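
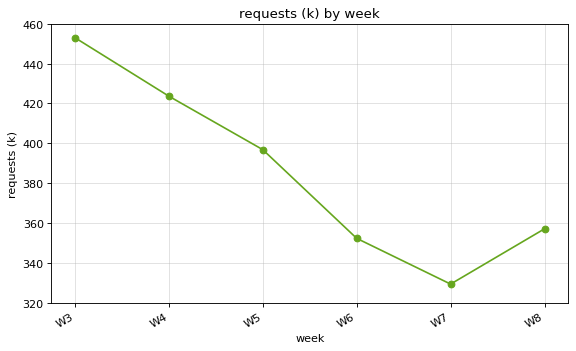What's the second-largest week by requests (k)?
Top 3: W3 ≈ 460, W4 ≈ 420, W5 ≈ 400.

W4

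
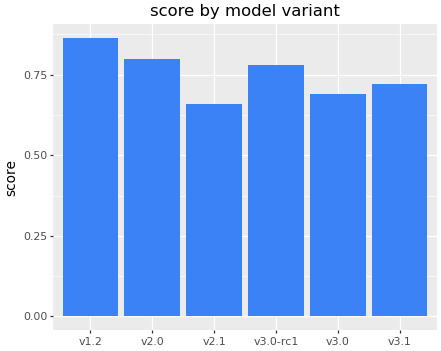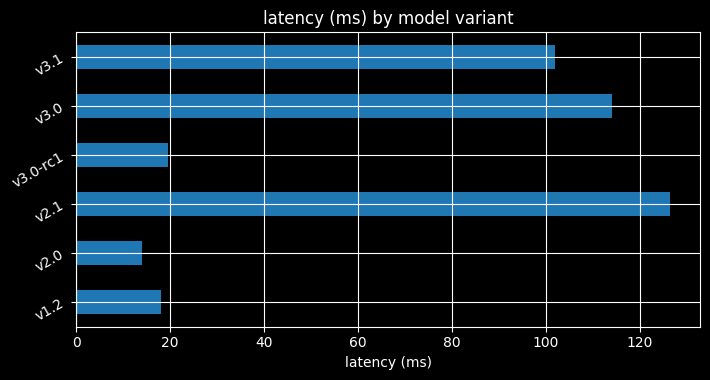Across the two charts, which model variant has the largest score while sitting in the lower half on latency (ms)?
v1.2

Chart 2 median latency (ms) ≈ 60; below-median model variants: v1.2, v2.0, v3.0-rc1. Among those, v1.2 has the highest score (≈ 0.9).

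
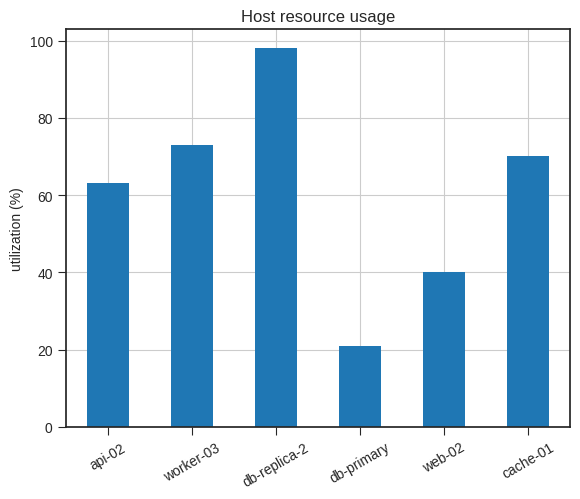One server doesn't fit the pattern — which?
db-primary ≈ 20; the rest sit between ≈ 40 and ≈ 100.

db-primary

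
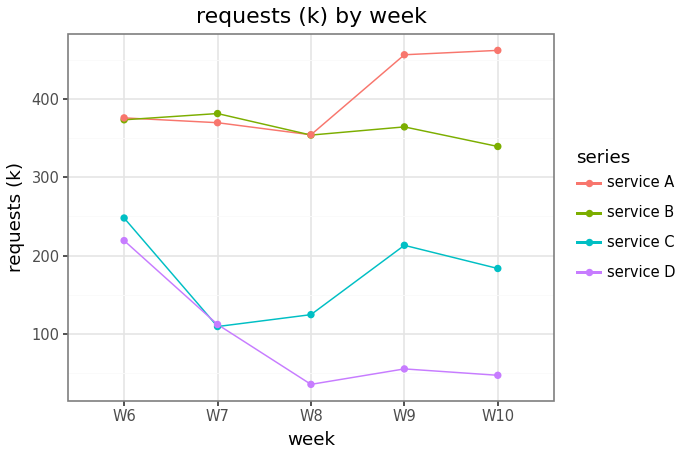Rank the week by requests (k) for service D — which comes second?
W7

Top 3 for service D: W6 ≈ 200, W7 ≈ 100, W9 ≈ 50.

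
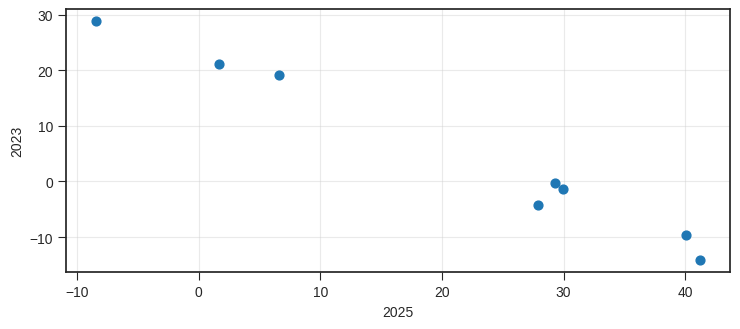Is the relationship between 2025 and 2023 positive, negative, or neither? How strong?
Points are negatively correlated; strong (|r| ≈ 1.0).

negative, strong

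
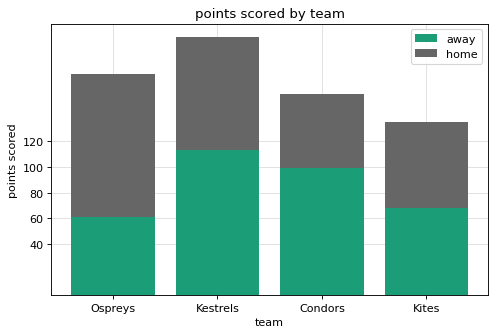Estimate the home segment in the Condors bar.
home top ≈ 160, bottom ≈ 100; segment ≈ 60.

≈ 60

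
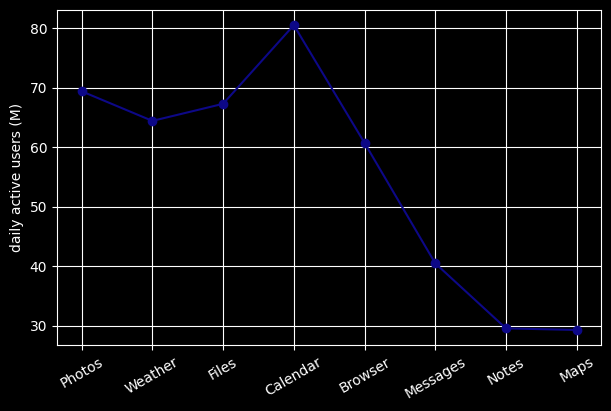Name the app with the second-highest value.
Top 3: Calendar ≈ 80, Photos ≈ 70, Files ≈ 65.

Photos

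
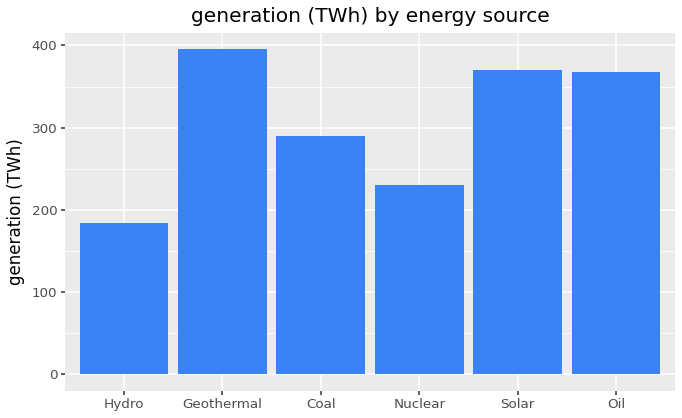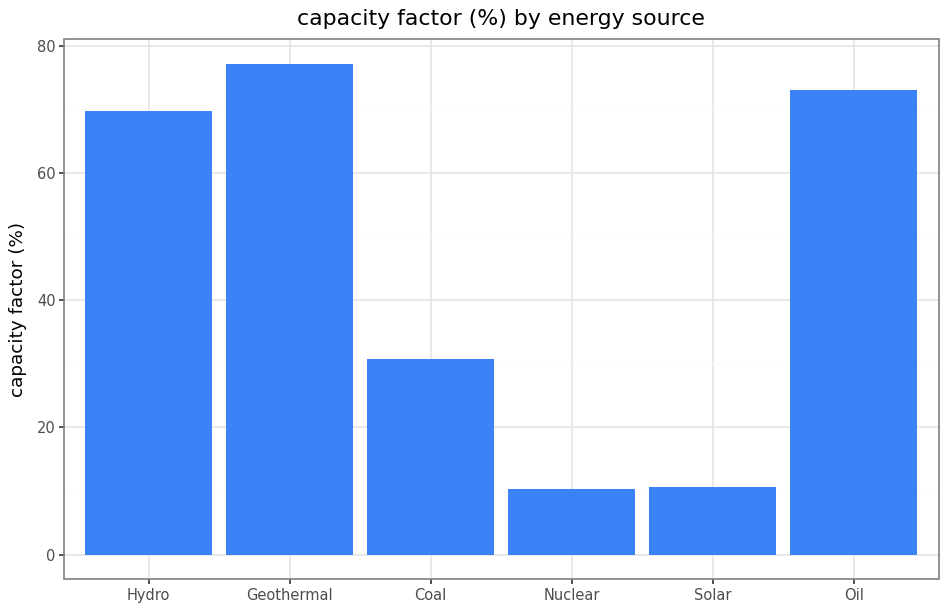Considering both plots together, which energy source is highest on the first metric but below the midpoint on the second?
Chart 2 median capacity factor (%) ≈ 50; below-median energy sources: Coal, Nuclear, Solar. Among those, Solar has the highest generation (TWh) (≈ 350).

Solar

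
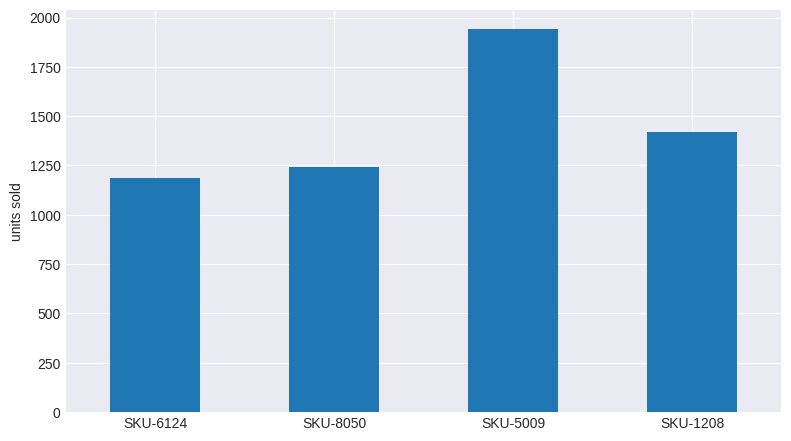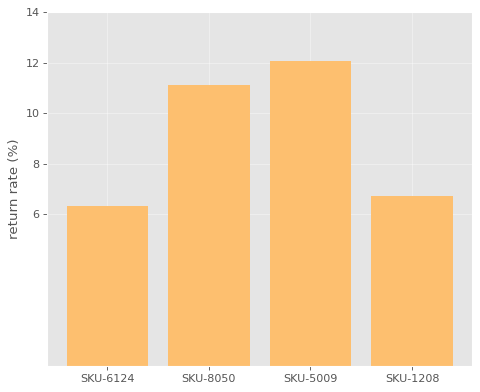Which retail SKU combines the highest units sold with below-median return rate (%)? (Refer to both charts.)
SKU-1208

Chart 2 median return rate (%) ≈ 8; below-median retail SKUs: SKU-6124, SKU-1208. Among those, SKU-1208 has the highest units sold (≈ 1400).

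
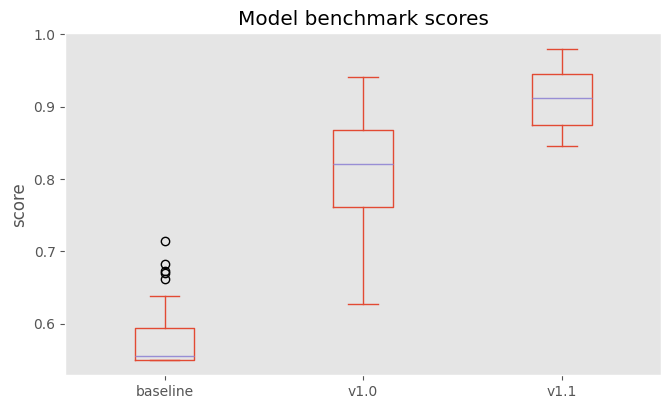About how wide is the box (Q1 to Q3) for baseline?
≈ 0.05

Q3 ≈ 0.60, Q1 ≈ 0.55; IQR ≈ 0.05.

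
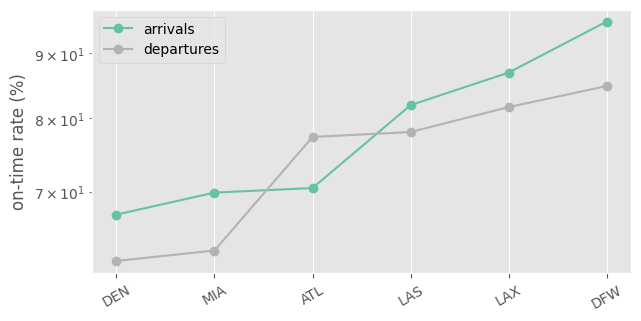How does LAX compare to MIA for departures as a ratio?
LAX ≈ 80, MIA ≈ 65; 80/65 ≈ 1.23.

≈ 1.23×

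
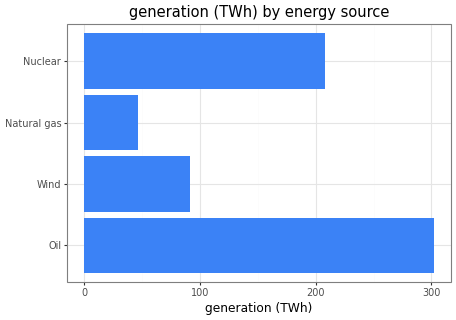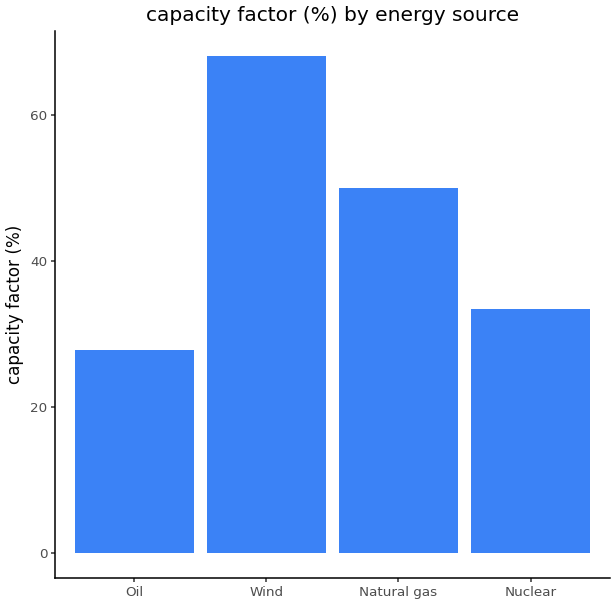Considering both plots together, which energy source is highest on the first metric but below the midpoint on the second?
Chart 2 median capacity factor (%) ≈ 40; below-median energy sources: Oil, Nuclear. Among those, Oil has the highest generation (TWh) (≈ 300).

Oil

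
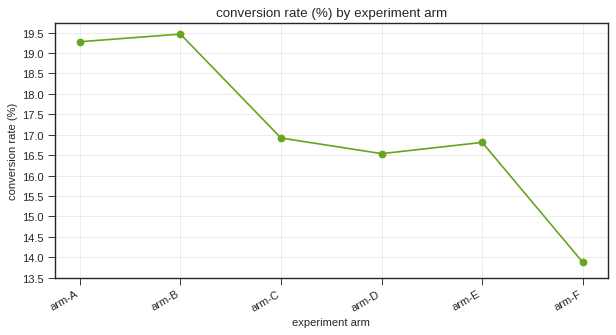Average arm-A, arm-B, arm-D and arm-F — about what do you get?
≈ 17.38

(19.5 + 19.5 + 16.5 + 14.0) / 4 ≈ 17.38.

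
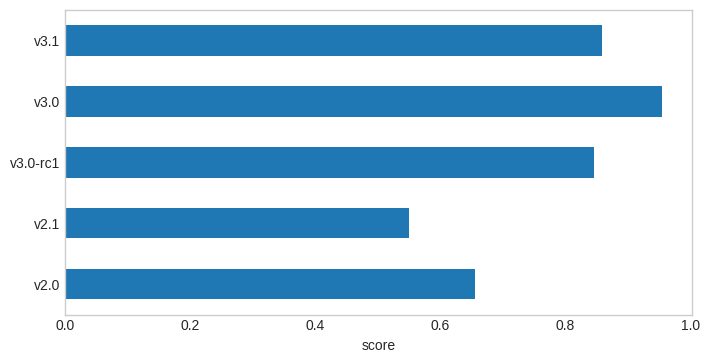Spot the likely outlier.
v2.1 ≈ 0.6; the rest sit between ≈ 0.7 and ≈ 1.0.

v2.1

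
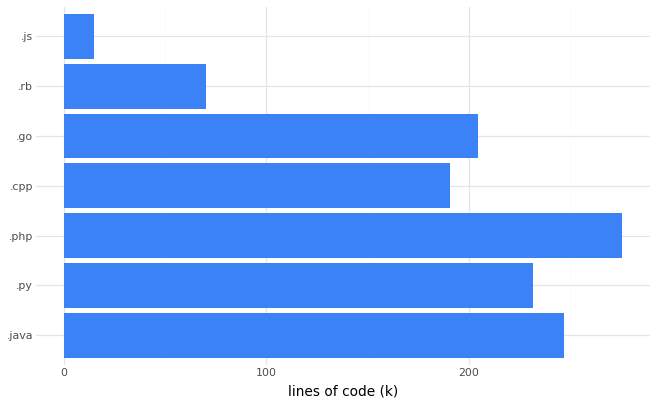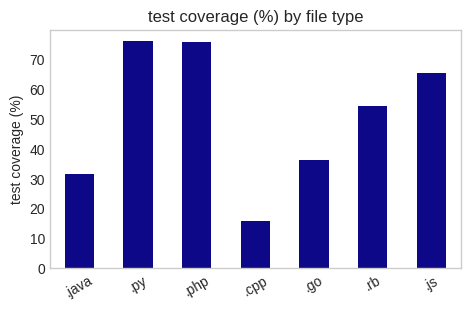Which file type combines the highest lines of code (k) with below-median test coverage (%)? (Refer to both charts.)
Chart 2 median test coverage (%) ≈ 50; below-median file types: .java, .cpp, .go. Among those, .java has the highest lines of code (k) (≈ 250).

.java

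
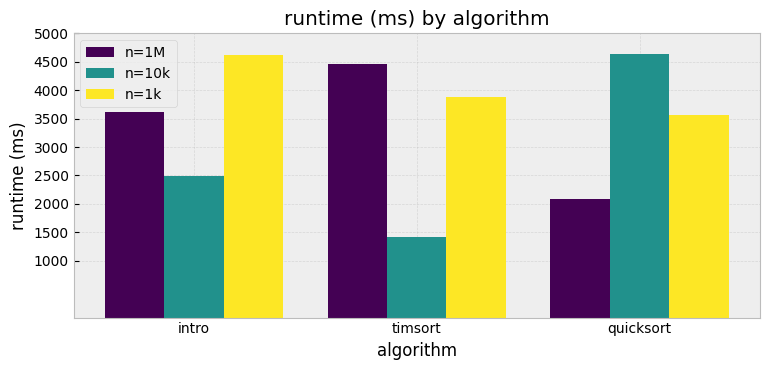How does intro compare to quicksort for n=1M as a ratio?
≈ 1.75×

intro ≈ 3500, quicksort ≈ 2000; 3500/2000 ≈ 1.75.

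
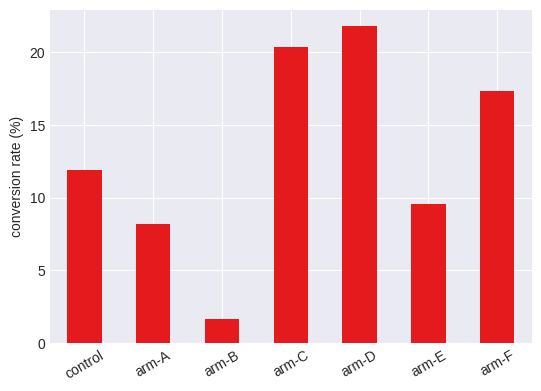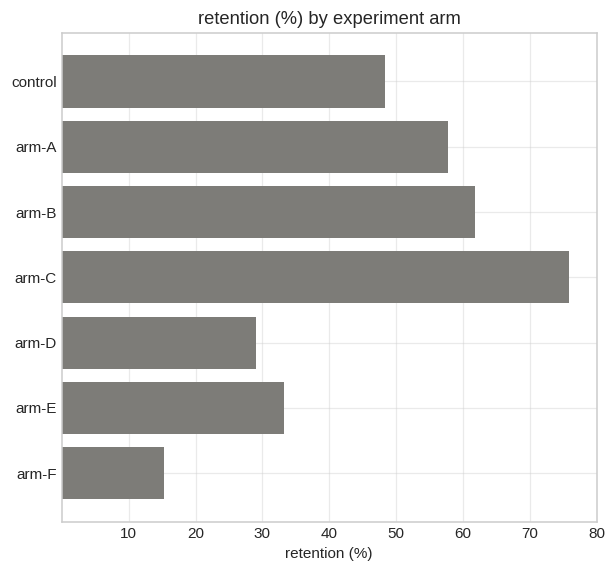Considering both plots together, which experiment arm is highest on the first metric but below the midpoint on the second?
Chart 2 median retention (%) ≈ 50; below-median experiment arms: arm-D, arm-E, arm-F. Among those, arm-D has the highest conversion rate (%) (≈ 20).

arm-D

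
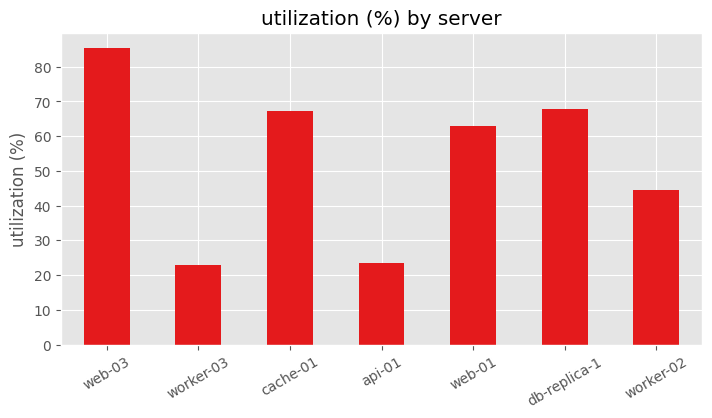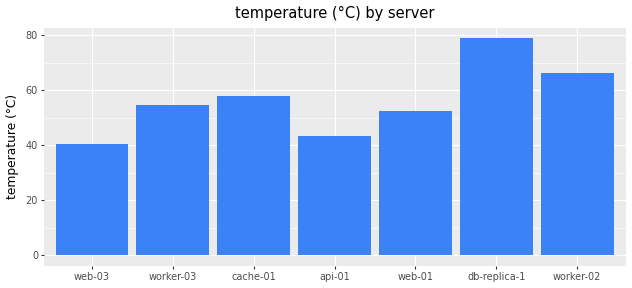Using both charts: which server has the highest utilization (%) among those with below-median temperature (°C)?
Chart 2 median temperature (°C) ≈ 50; below-median servers: web-03, api-01, web-01. Among those, web-03 has the highest utilization (%) (≈ 90).

web-03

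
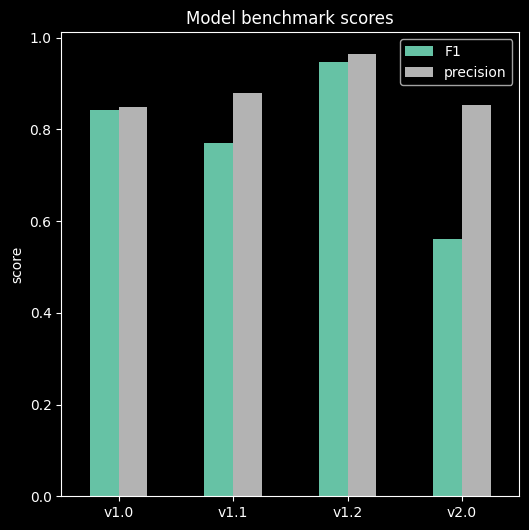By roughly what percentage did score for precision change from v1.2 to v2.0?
v1.2 ≈ 1.0, v2.0 ≈ 0.9; (0.9 − 1.0) / 1.0 ≈ -10%.

≈ -10%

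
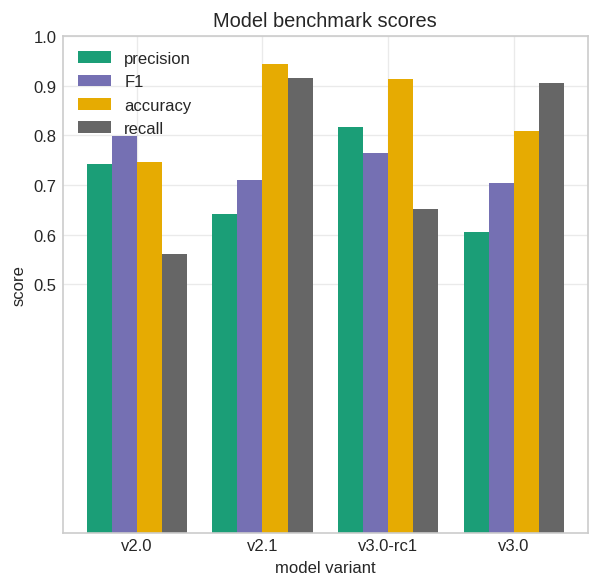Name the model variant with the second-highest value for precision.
Top 3 for precision: v3.0-rc1 ≈ 0.8, v2.0 ≈ 0.7, v2.1 ≈ 0.6.

v2.0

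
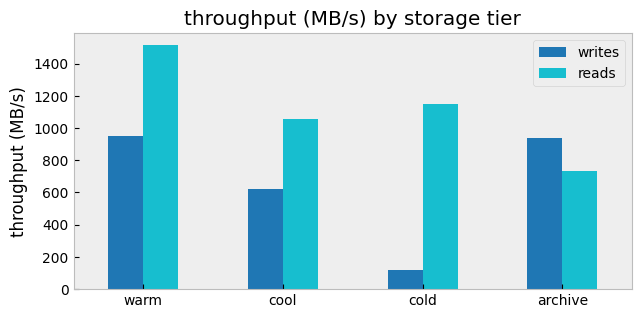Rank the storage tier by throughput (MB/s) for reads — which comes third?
Top 4 for reads: warm ≈ 1600, cold ≈ 1200, cool ≈ 1000, archive ≈ 800.

cool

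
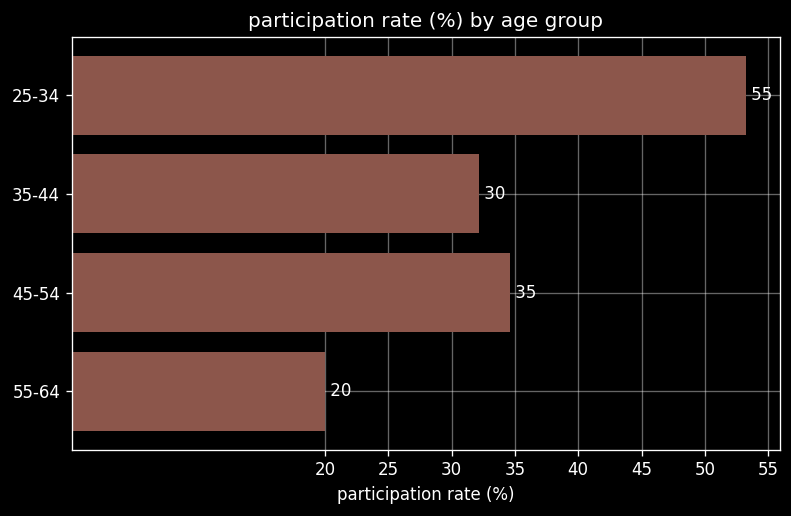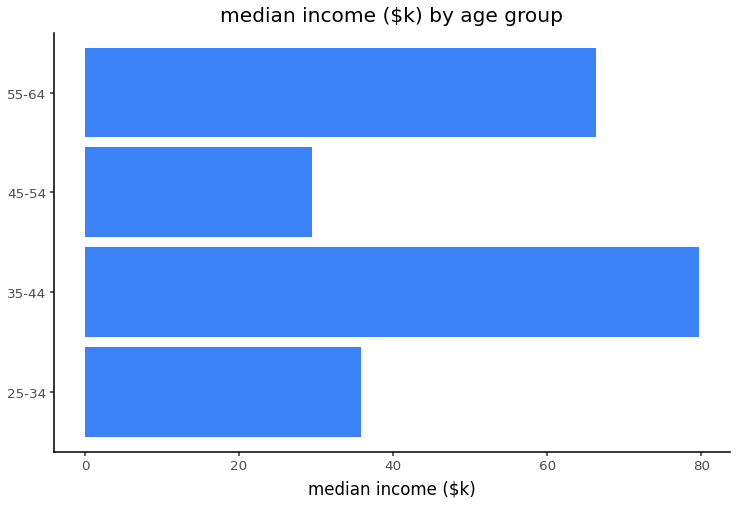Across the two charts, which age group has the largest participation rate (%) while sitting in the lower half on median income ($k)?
Chart 2 median median income ($k) ≈ 50; below-median age groups: 25-34, 45-54. Among those, 25-34 has the highest participation rate (%) (≈ 55).

25-34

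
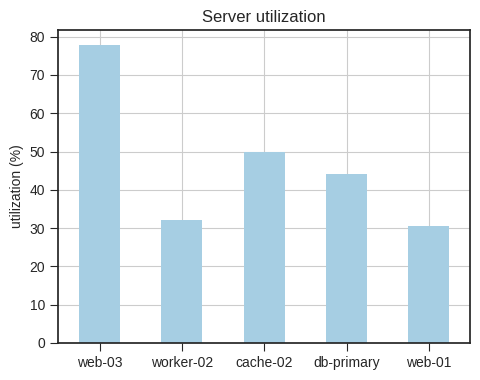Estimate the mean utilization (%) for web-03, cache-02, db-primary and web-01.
≈ 50

(80 + 50 + 40 + 30) / 4 ≈ 50.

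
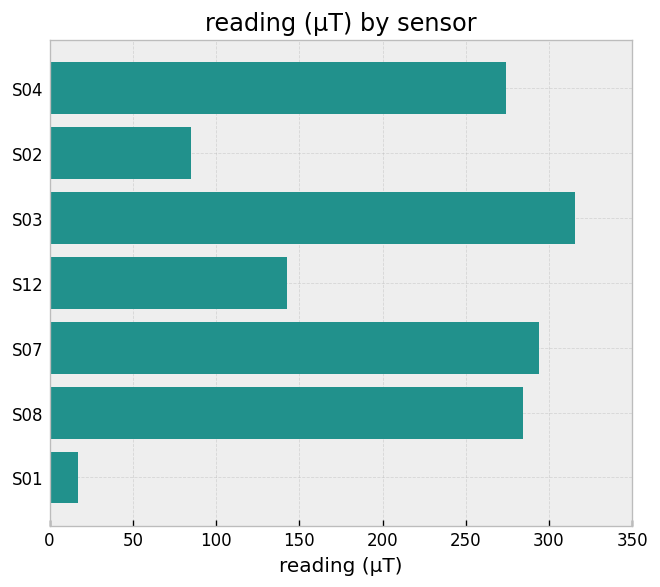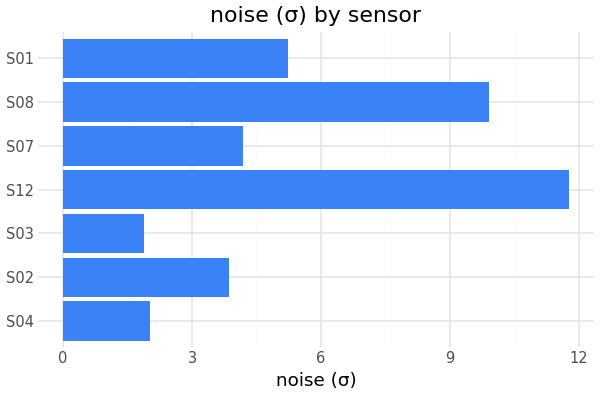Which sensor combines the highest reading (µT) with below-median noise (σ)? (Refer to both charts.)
S03

Chart 2 median noise (σ) ≈ 4; below-median sensors: S04, S02, S03. Among those, S03 has the highest reading (µT) (≈ 300).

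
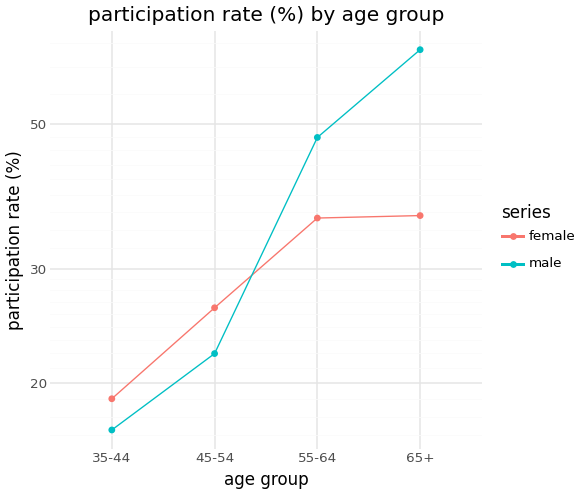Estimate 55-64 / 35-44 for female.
≈ 1.75×

55-64 ≈ 35, 35-44 ≈ 20; 35/20 ≈ 1.75.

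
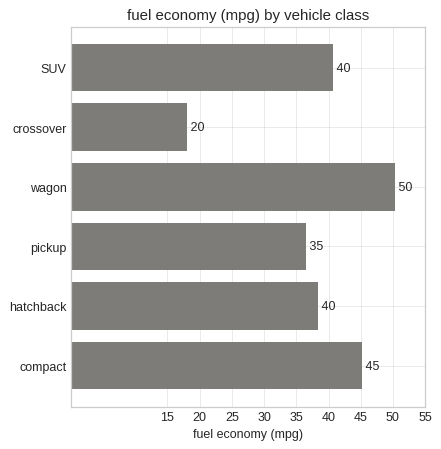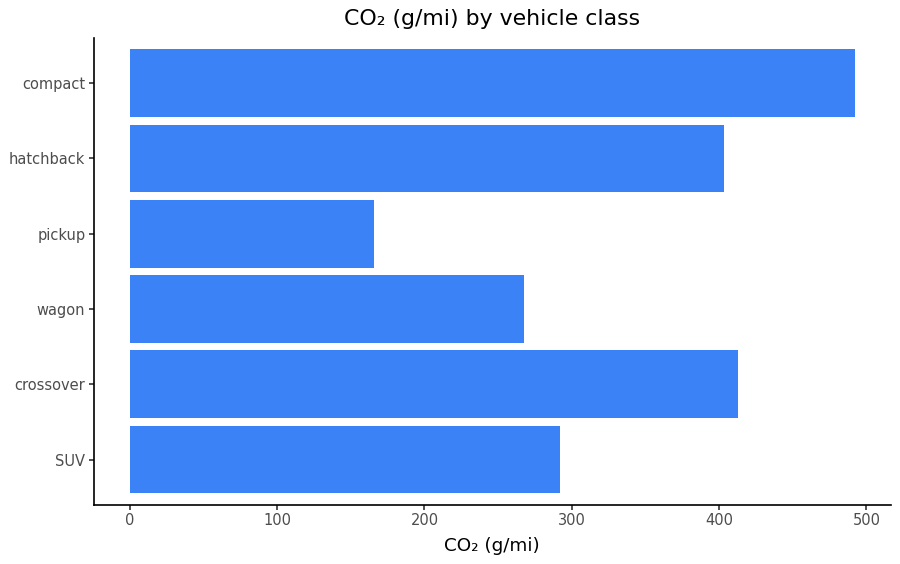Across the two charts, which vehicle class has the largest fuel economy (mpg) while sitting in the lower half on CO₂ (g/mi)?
wagon

Chart 2 median CO₂ (g/mi) ≈ 350; below-median vehicle classes: SUV, wagon, pickup. Among those, wagon has the highest fuel economy (mpg) (≈ 50).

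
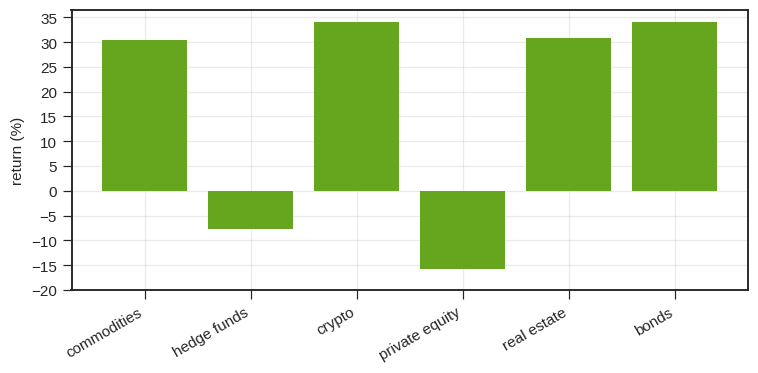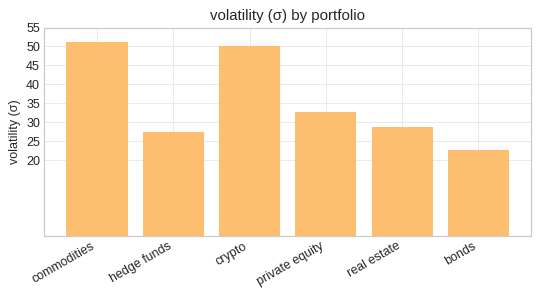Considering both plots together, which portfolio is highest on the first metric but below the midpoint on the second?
bonds

Chart 2 median volatility (σ) ≈ 30; below-median portfolios: hedge funds, real estate, bonds. Among those, bonds has the highest return (%) (≈ 35).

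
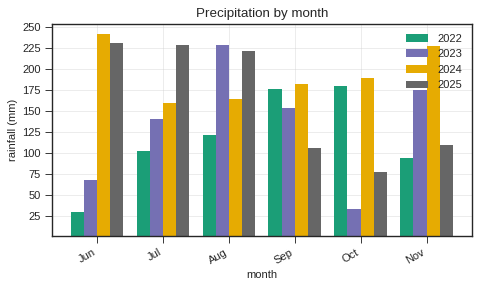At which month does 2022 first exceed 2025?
Aug: 2022 ≈ 125 vs 2025 ≈ 225 (not yet); Sep: 2022 ≈ 175 vs 2025 ≈ 100 (first crossover).

Sep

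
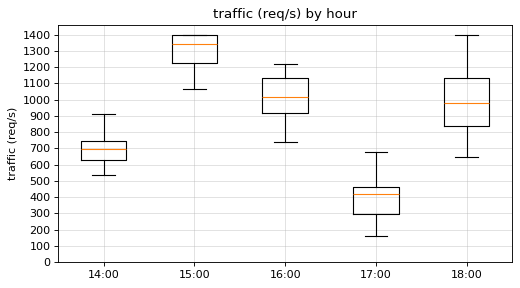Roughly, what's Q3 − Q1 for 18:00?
Q3 ≈ 1100, Q1 ≈ 800; IQR ≈ 300.

≈ 300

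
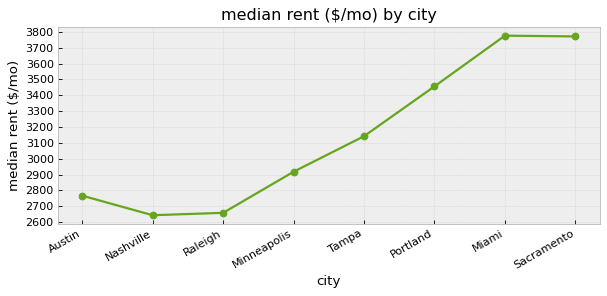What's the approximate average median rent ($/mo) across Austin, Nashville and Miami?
≈ 3067

(2800 + 2600 + 3800) / 3 ≈ 3067.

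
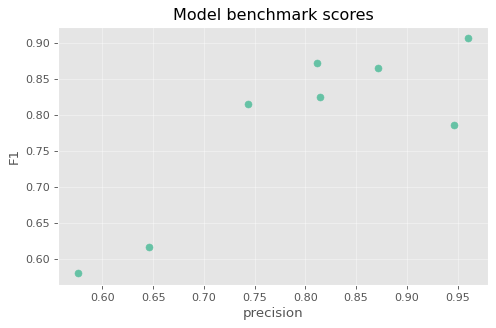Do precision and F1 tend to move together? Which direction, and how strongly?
Points are positively correlated; strong (|r| ≈ 0.8).

positive, strong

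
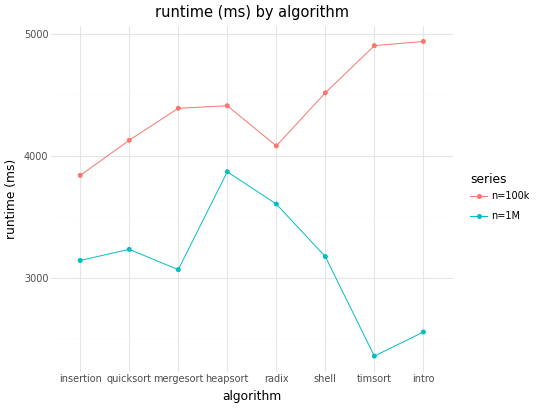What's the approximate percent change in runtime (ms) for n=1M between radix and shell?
≈ -14.3%

radix ≈ 3500, shell ≈ 3000; (3000 − 3500) / 3500 ≈ -14.3%.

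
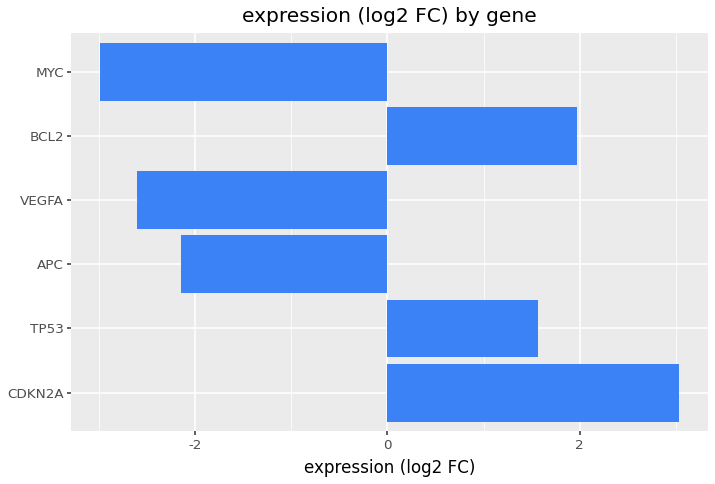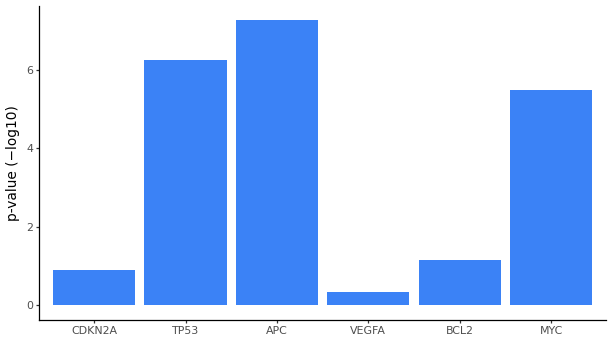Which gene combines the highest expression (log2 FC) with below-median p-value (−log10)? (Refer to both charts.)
Chart 2 median p-value (−log10) ≈ 3; below-median genes: CDKN2A, VEGFA, BCL2. Among those, CDKN2A has the highest expression (log2 FC) (≈ 3).

CDKN2A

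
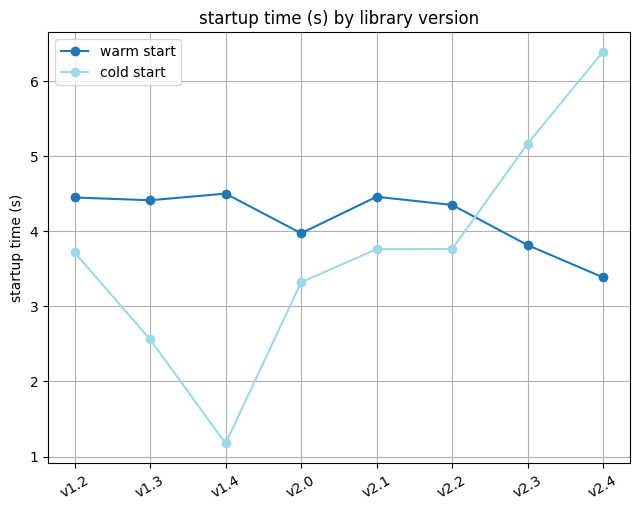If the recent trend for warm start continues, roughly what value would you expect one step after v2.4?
Last three: 4.5, 4.0, 3.5 → slope ≈ -0.5/step → next ≈ 3.

≈ 3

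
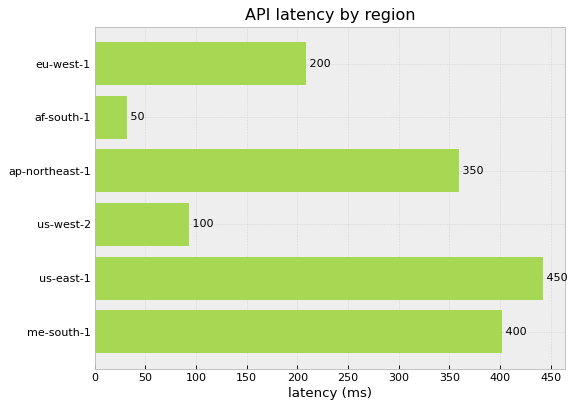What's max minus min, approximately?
Max us-east-1 ≈ 450, min af-south-1 ≈ 50; range ≈ 400.

≈ 400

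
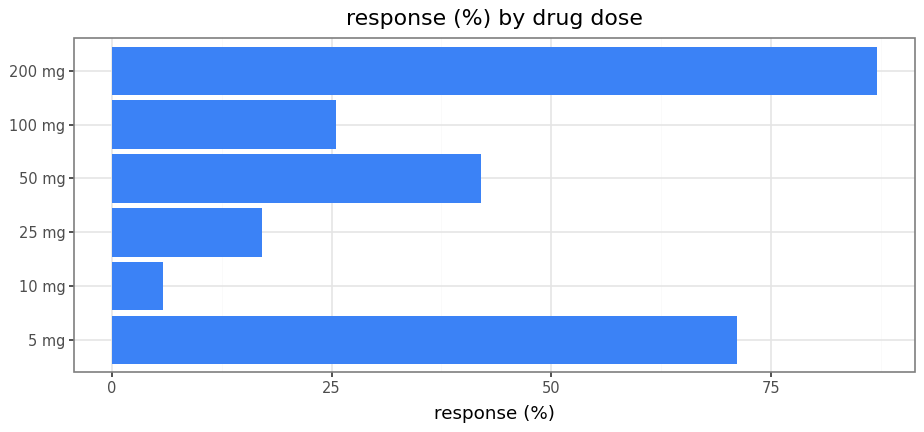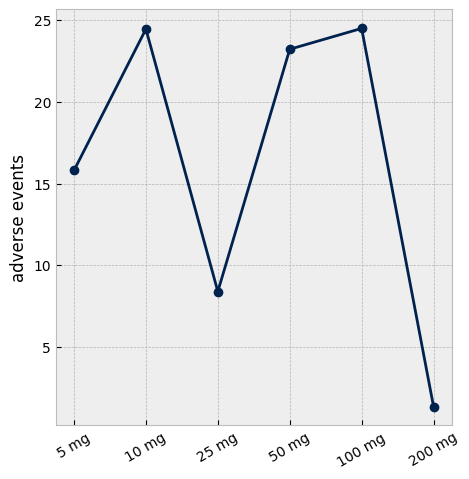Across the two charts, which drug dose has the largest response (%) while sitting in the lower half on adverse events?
200 mg

Chart 2 median adverse events ≈ 20; below-median drug doses: 5 mg, 25 mg, 200 mg. Among those, 200 mg has the highest response (%) (≈ 90).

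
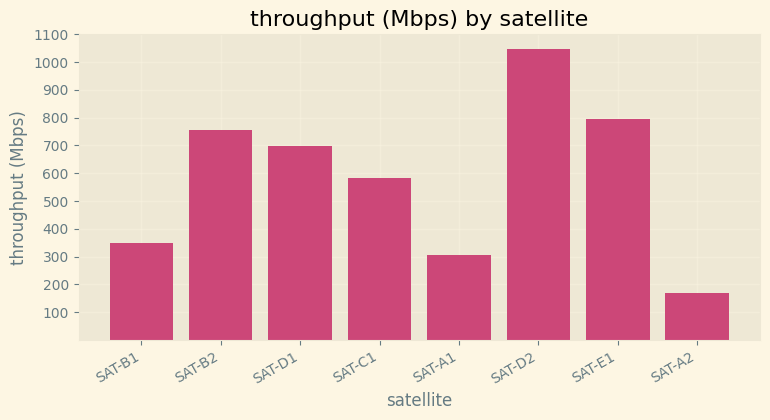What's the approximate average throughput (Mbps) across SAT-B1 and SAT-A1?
≈ 300

(300 + 300) / 2 ≈ 300.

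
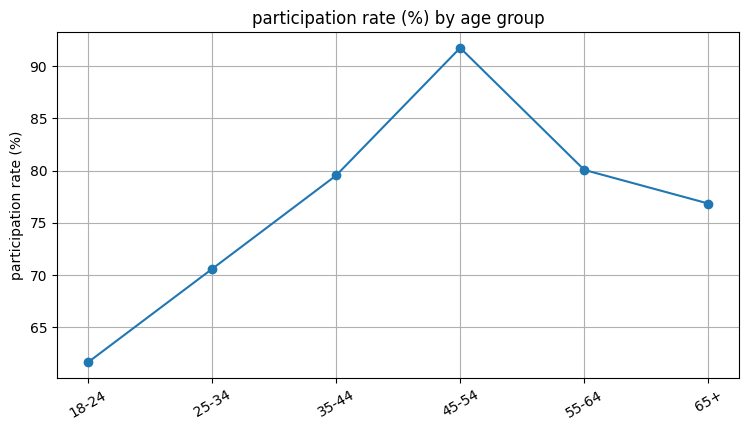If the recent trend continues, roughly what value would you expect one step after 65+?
Last three: 90, 80, 75 → slope ≈ -7.5/step → next ≈ 67.5.

≈ 67.5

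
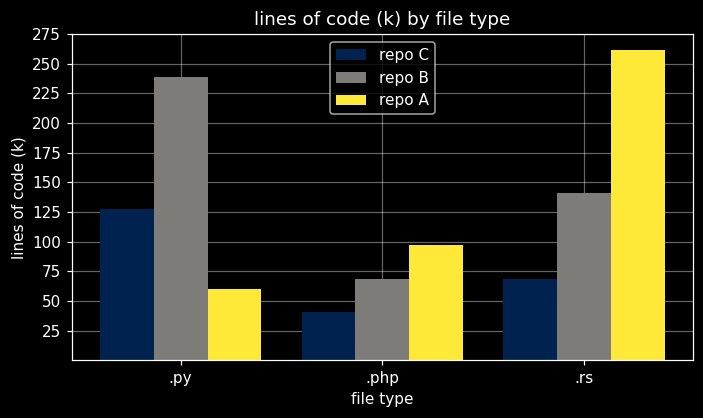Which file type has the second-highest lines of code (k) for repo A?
Top 3 for repo A: .rs ≈ 250, .php ≈ 100, .py ≈ 50.

.php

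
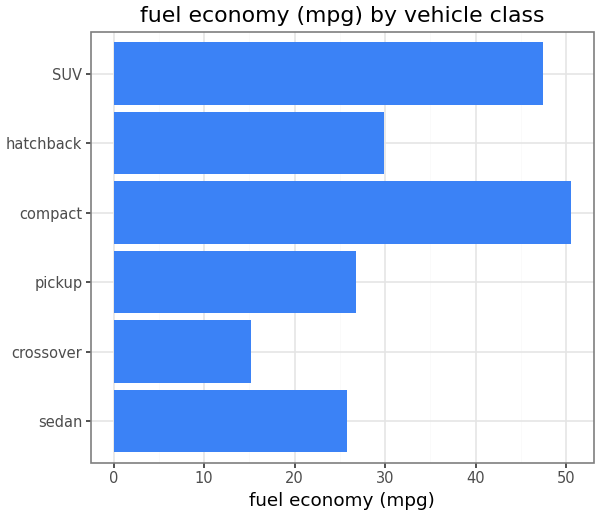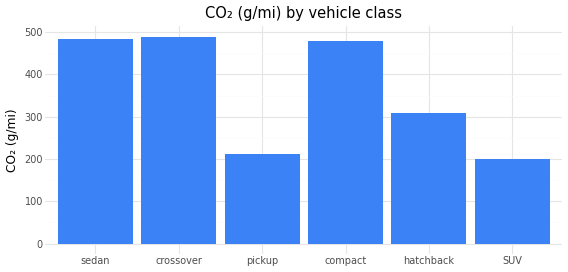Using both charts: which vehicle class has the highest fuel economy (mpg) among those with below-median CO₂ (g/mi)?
SUV

Chart 2 median CO₂ (g/mi) ≈ 400; below-median vehicle classes: pickup, hatchback, SUV. Among those, SUV has the highest fuel economy (mpg) (≈ 45).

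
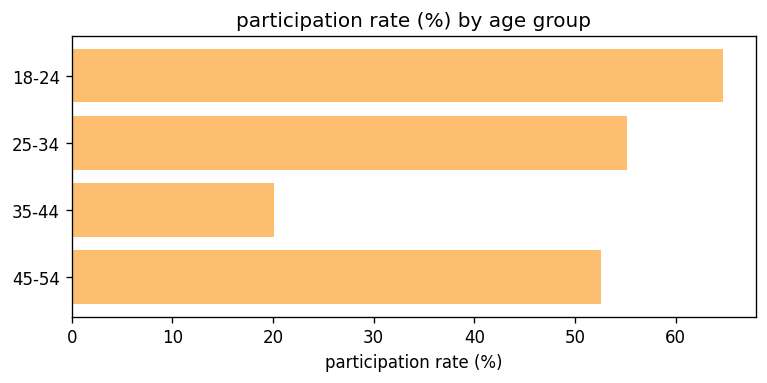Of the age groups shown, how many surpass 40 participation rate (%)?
3

Above 40: 18-24, 25-34, 45-54.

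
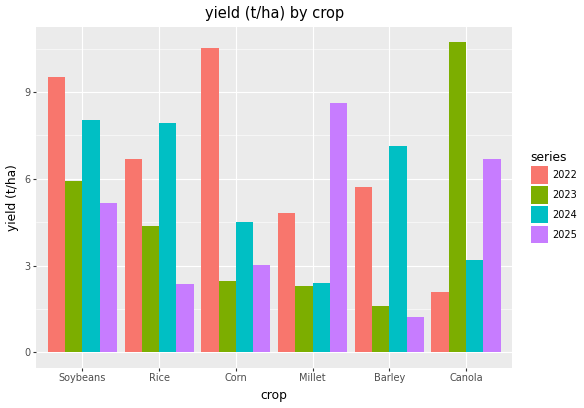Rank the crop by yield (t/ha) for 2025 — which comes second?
Canola

Top 3 for 2025: Millet ≈ 9, Canola ≈ 7, Soybeans ≈ 5.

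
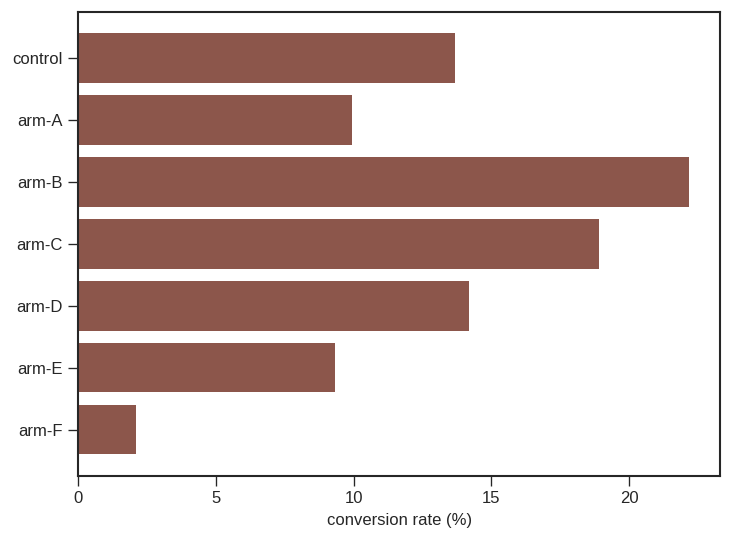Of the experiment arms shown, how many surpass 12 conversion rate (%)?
Above 12: control, arm-B, arm-C, arm-D.

4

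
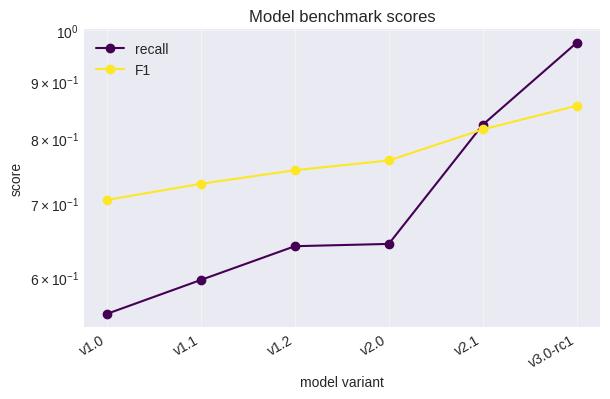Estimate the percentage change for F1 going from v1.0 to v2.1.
≈ +14.3%

v1.0 ≈ 0.70, v2.1 ≈ 0.80; (0.80 − 0.70) / 0.70 ≈ +14.3%.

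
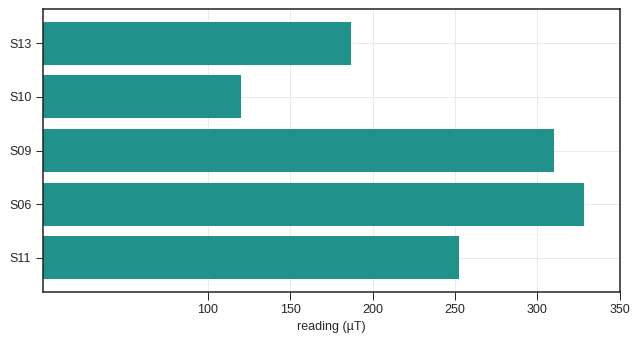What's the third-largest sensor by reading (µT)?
Top 4: S06 ≈ 350, S09 ≈ 300, S11 ≈ 250, S13 ≈ 200.

S11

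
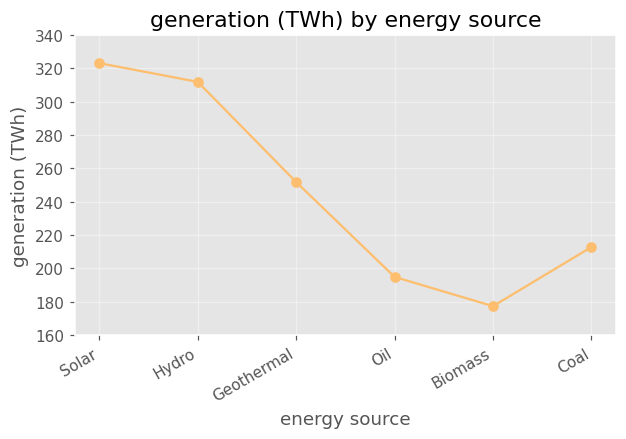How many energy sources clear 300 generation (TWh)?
Above 300: Solar, Hydro.

2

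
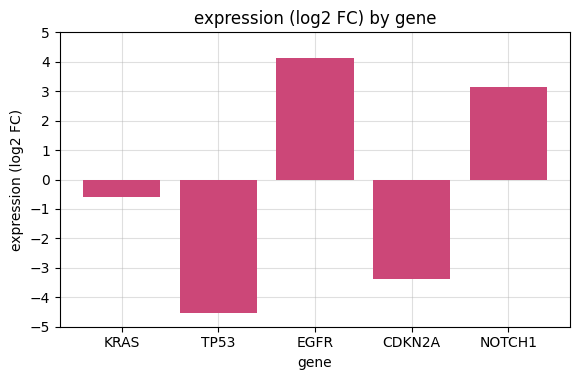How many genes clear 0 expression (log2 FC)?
2

Above 0: EGFR, NOTCH1.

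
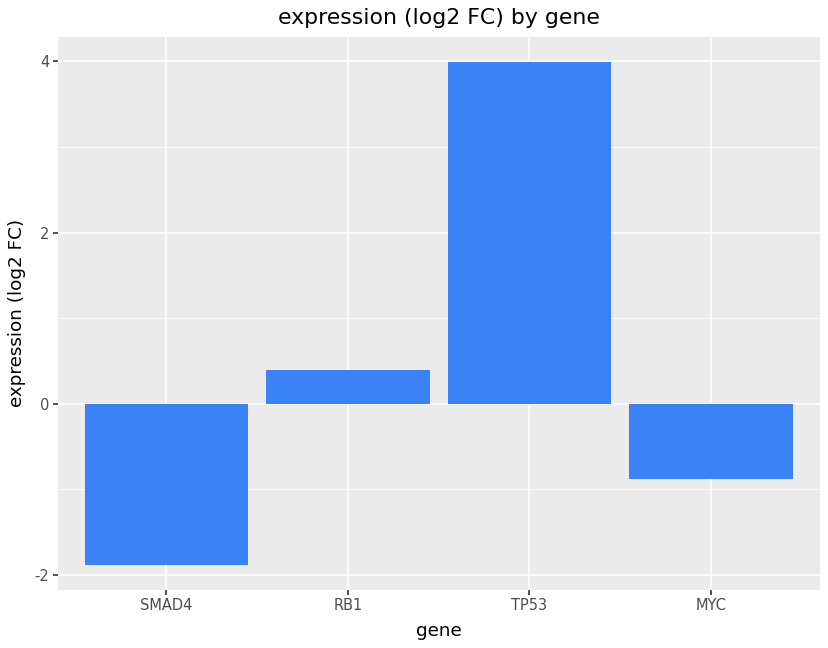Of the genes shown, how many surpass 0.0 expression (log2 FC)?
Above 0.0: RB1, TP53.

2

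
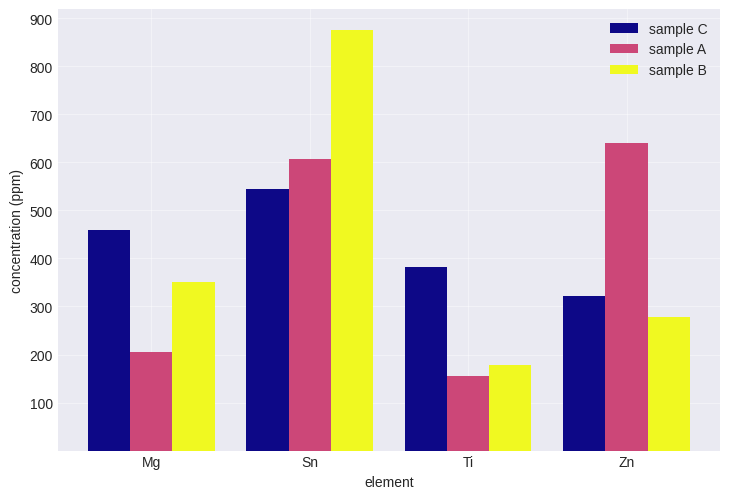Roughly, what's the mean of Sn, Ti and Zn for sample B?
(900 + 200 + 300) / 3 ≈ 467.

≈ 467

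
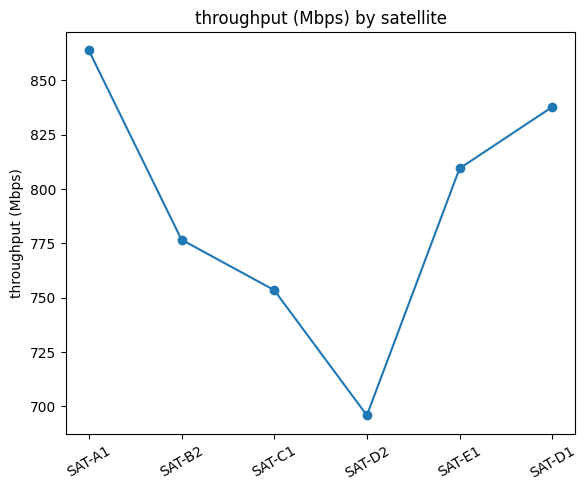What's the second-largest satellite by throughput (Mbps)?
Top 3: SAT-A1 ≈ 860, SAT-D1 ≈ 840, SAT-E1 ≈ 800.

SAT-D1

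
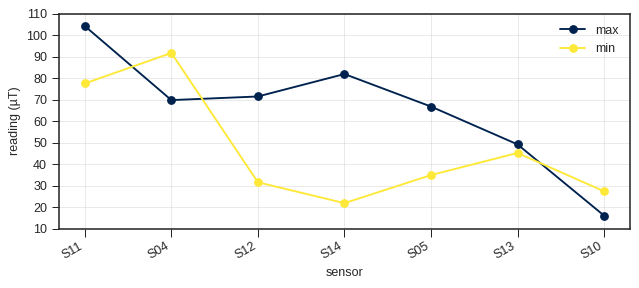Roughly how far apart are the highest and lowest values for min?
Max S04 ≈ 90, min S14 ≈ 20; range ≈ 70.

≈ 70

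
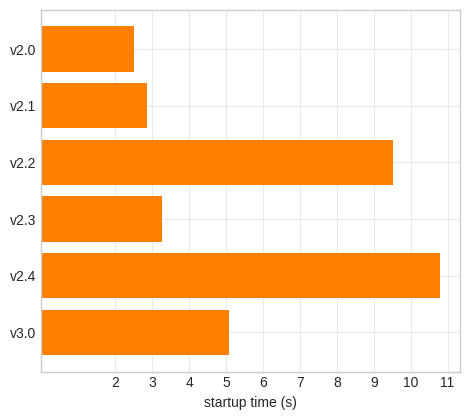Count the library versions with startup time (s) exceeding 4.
Above 4: v2.2, v2.4, v3.0.

3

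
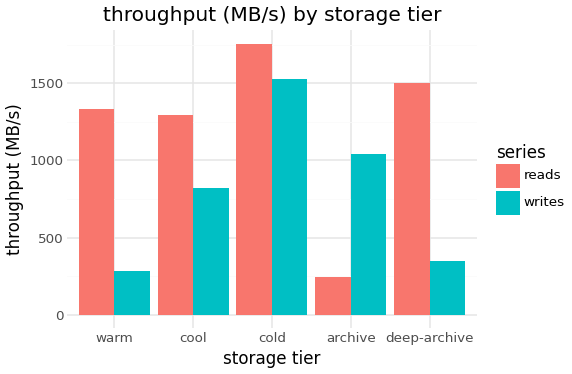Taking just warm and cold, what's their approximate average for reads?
(1400 + 1800) / 2 ≈ 1600.

≈ 1600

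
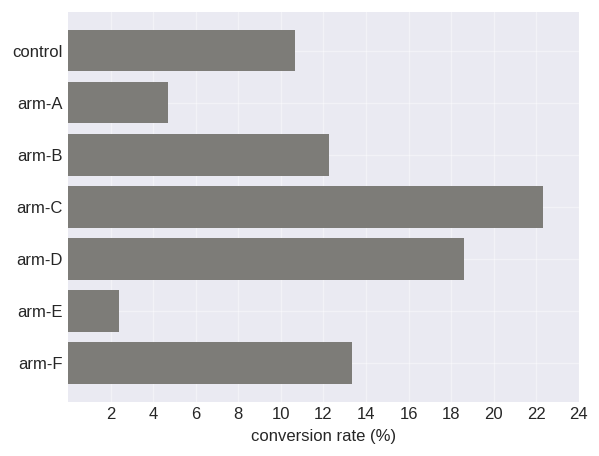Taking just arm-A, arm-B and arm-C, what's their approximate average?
(4 + 12 + 22) / 3 ≈ 13.

≈ 13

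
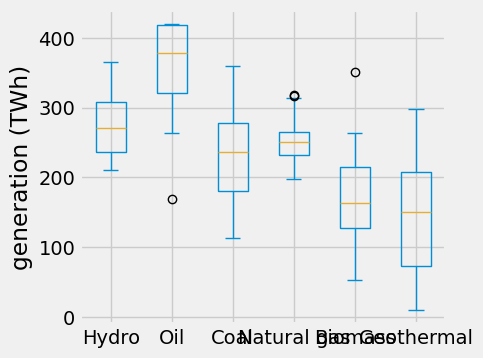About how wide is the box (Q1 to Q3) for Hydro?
Q3 ≈ 300, Q1 ≈ 225; IQR ≈ 75.

≈ 75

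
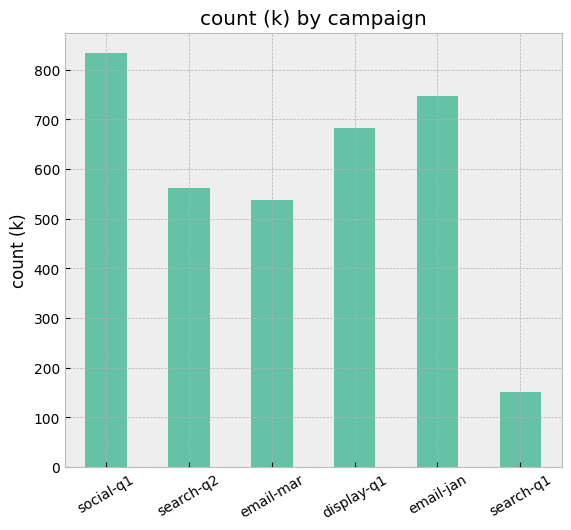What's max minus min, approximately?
Max social-q1 ≈ 800, min search-q1 ≈ 200; range ≈ 600.

≈ 600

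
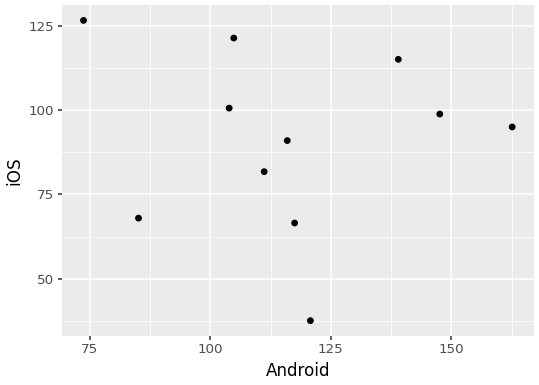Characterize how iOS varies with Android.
Points are roughly uncorrelated; weak (|r| ≈ 0.1).

no clear correlation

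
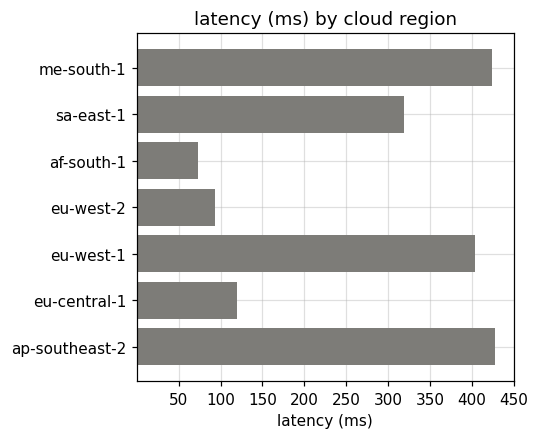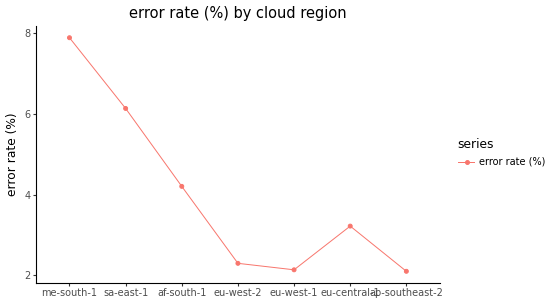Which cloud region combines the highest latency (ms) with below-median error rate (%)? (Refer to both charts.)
Chart 2 median error rate (%) ≈ 3; below-median cloud regions: eu-west-2, eu-west-1, ap-southeast-2. Among those, ap-southeast-2 has the highest latency (ms) (≈ 450).

ap-southeast-2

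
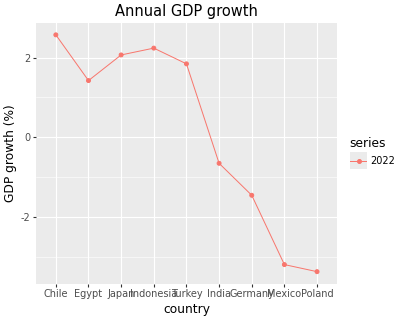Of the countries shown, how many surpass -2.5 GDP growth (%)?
7

Above -2.5: Chile, Egypt, Japan, Indonesia, Turkey, India, Germany.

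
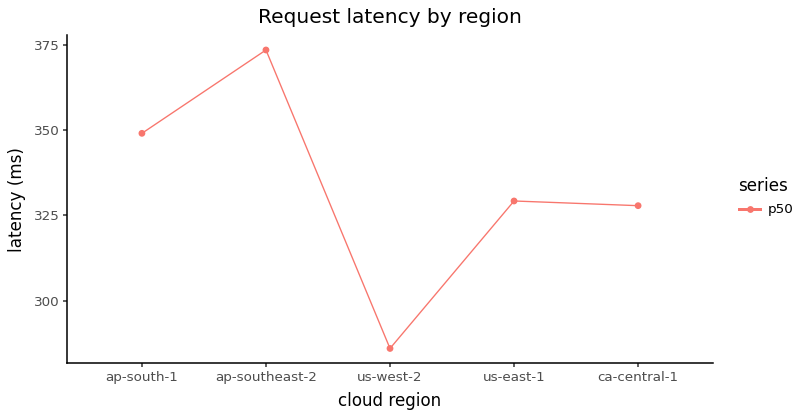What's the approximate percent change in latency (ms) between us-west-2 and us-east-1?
us-west-2 ≈ 290, us-east-1 ≈ 330; (330 − 290) / 290 ≈ +13.8%.

≈ +13.8%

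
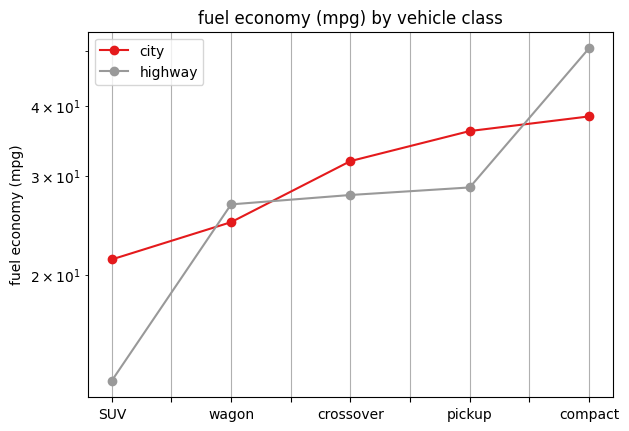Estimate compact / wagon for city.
≈ 1.6×

compact ≈ 40, wagon ≈ 25; 40/25 ≈ 1.6.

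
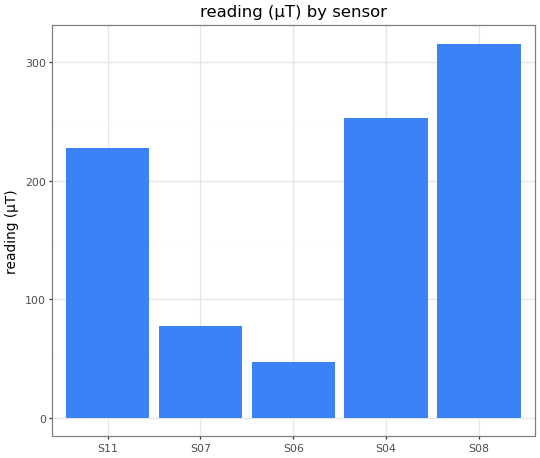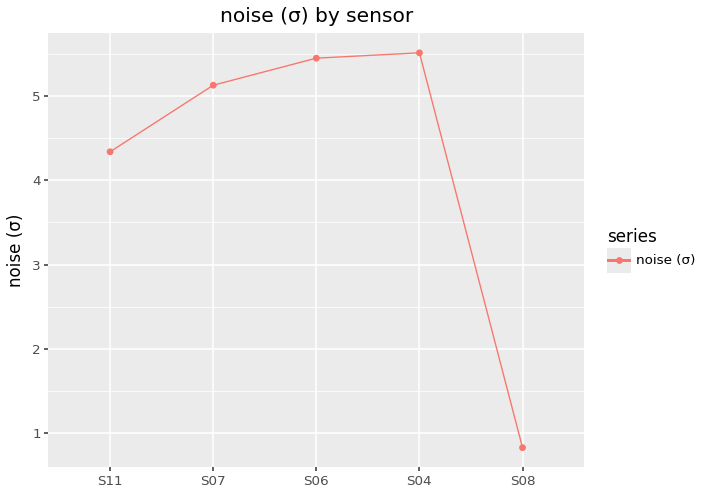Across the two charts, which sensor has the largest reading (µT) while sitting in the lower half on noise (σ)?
Chart 2 median noise (σ) ≈ 5; below-median sensors: S11, S08. Among those, S08 has the highest reading (µT) (≈ 300).

S08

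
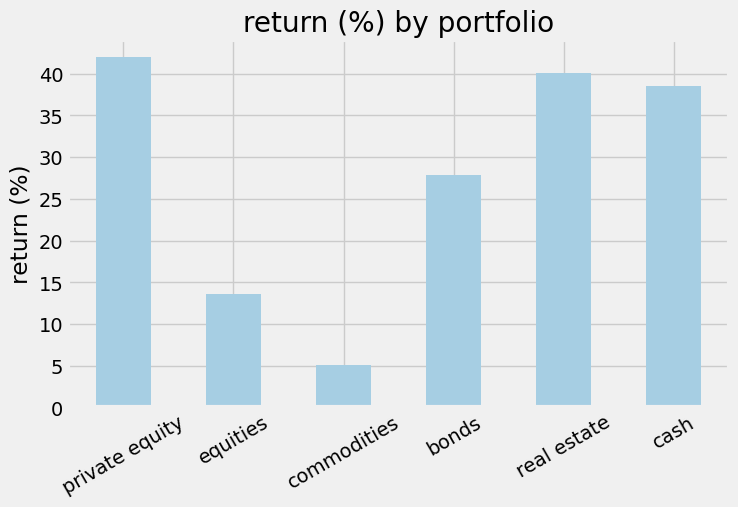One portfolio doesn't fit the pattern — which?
commodities ≈ 5; the rest sit between ≈ 15 and ≈ 40.

commodities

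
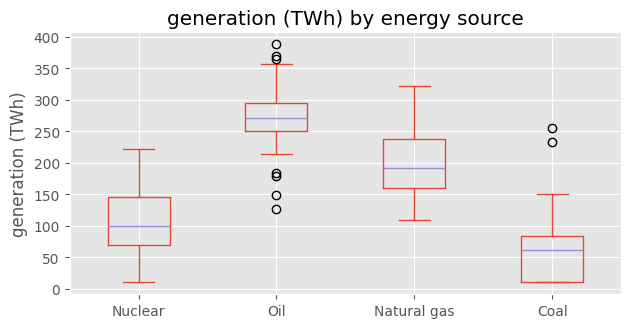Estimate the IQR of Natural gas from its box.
≈ 75

Q3 ≈ 225, Q1 ≈ 150; IQR ≈ 75.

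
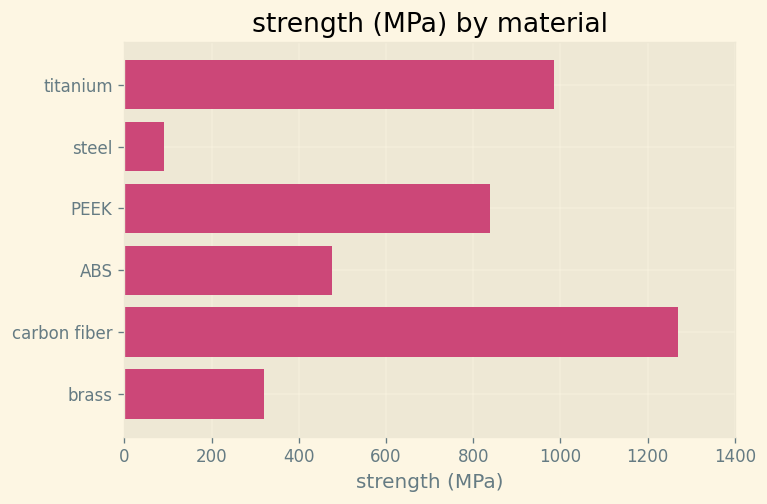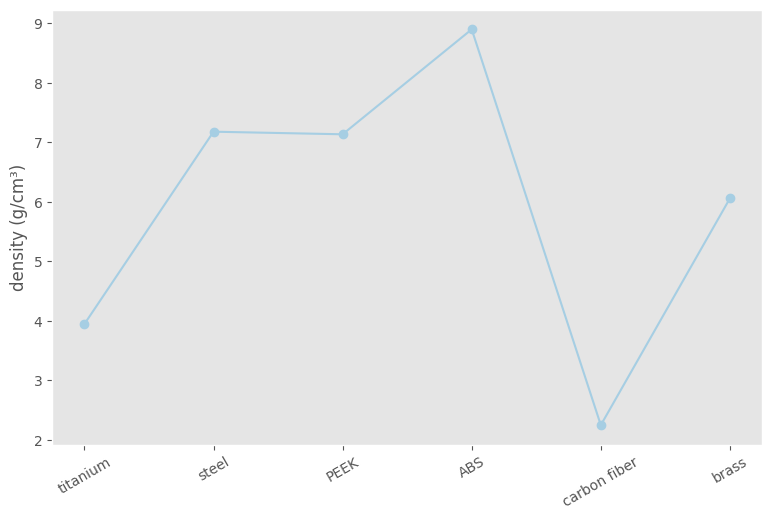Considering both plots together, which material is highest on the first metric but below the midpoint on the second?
carbon fiber

Chart 2 median density (g/cm³) ≈ 7; below-median materials: titanium, carbon fiber, brass. Among those, carbon fiber has the highest strength (MPa) (≈ 1200).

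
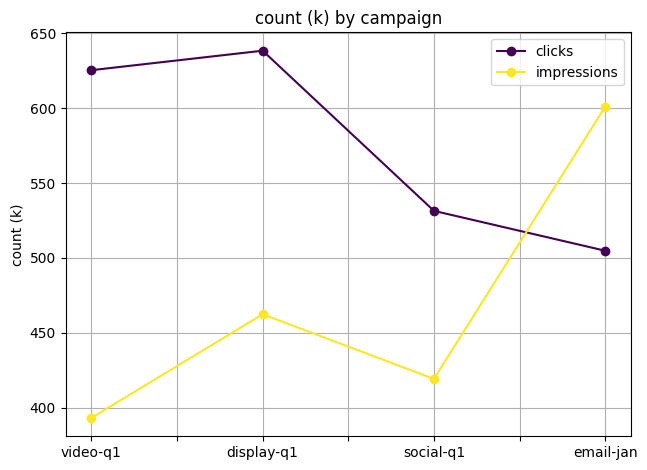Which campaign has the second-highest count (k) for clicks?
Top 3 for clicks: display-q1 ≈ 650, video-q1 ≈ 625, social-q1 ≈ 525.

video-q1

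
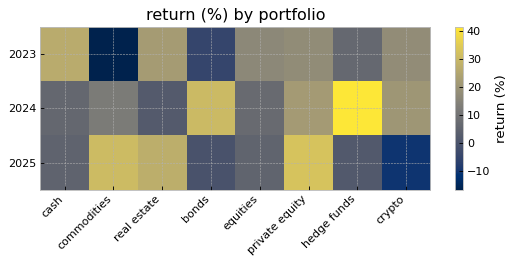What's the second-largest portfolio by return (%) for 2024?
Top 3 for 2024: hedge funds ≈ 40, bonds ≈ 30, private equity ≈ 20.

bonds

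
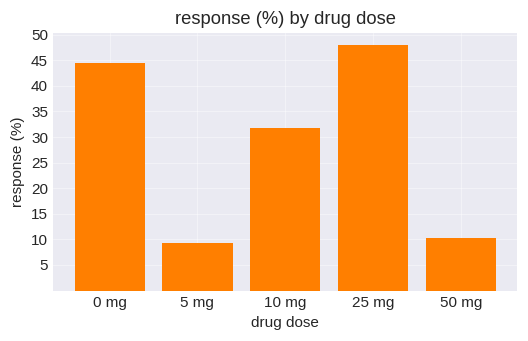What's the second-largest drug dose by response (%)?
0 mg

Top 3: 25 mg ≈ 50, 0 mg ≈ 45, 10 mg ≈ 30.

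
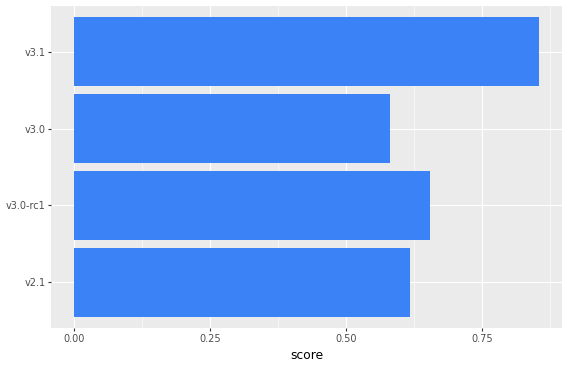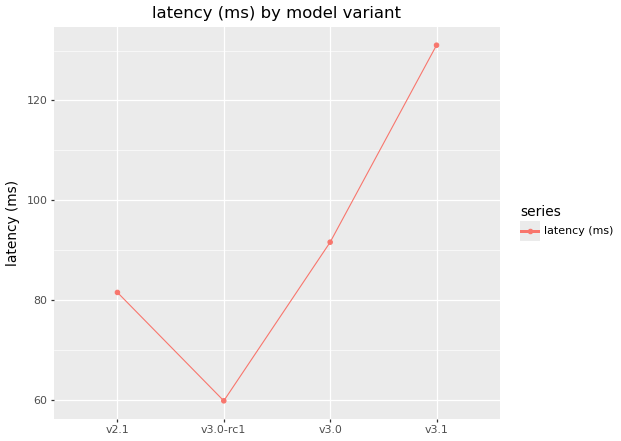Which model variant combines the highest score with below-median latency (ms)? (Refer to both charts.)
Chart 2 median latency (ms) ≈ 80; below-median model variants: v2.1, v3.0-rc1. Among those, v3.0-rc1 has the highest score (≈ 0.7).

v3.0-rc1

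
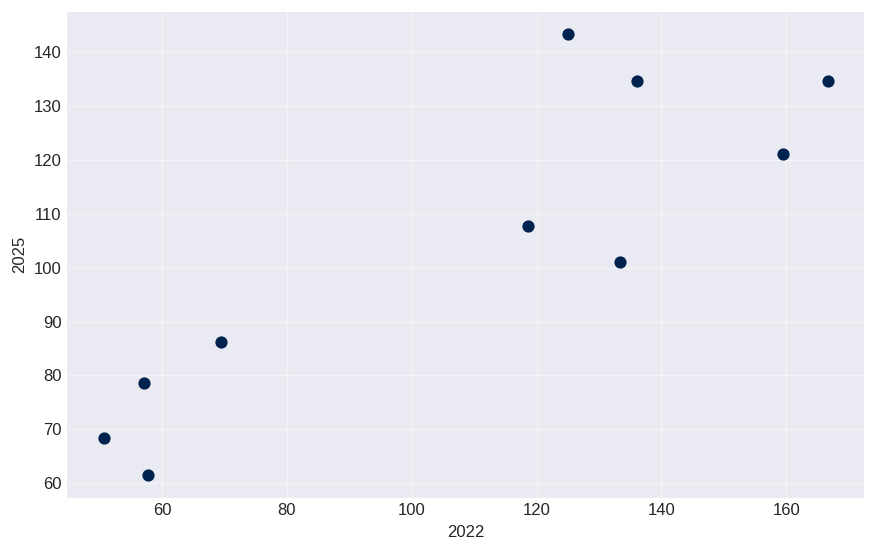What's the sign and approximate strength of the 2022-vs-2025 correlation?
positive, strong

Points are positively correlated; strong (|r| ≈ 0.9).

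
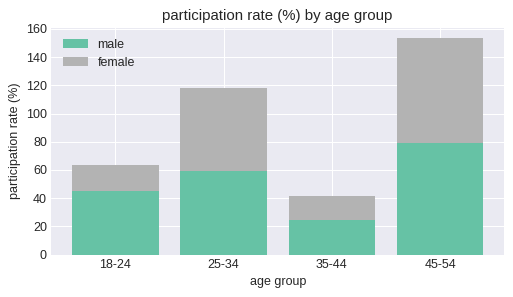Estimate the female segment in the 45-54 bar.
≈ 80

female top ≈ 160, bottom ≈ 80; segment ≈ 80.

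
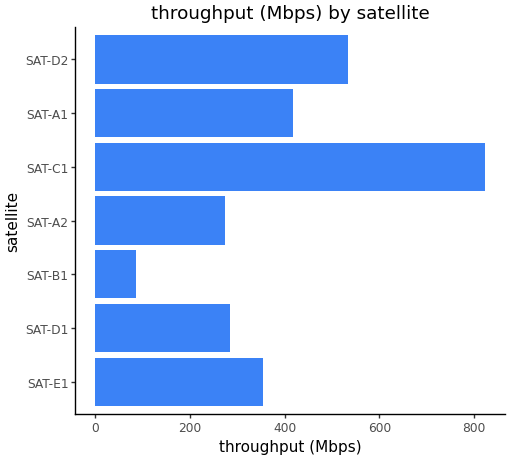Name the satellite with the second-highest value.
SAT-D2

Top 3: SAT-C1 ≈ 800, SAT-D2 ≈ 500, SAT-A1 ≈ 400.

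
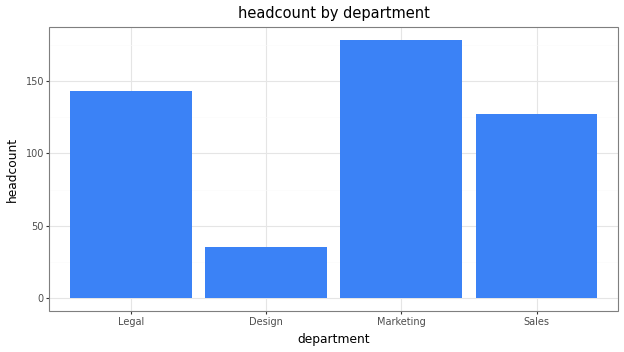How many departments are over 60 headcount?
3

Above 60: Legal, Marketing, Sales.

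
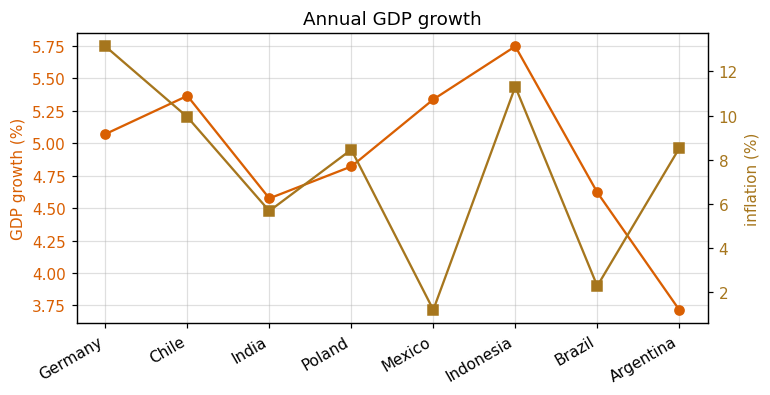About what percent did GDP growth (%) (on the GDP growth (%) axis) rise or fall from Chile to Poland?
≈ -11.1%

Chile ≈ 5.4, Poland ≈ 4.8; (4.8 − 5.4) / 5.4 ≈ -11.1%.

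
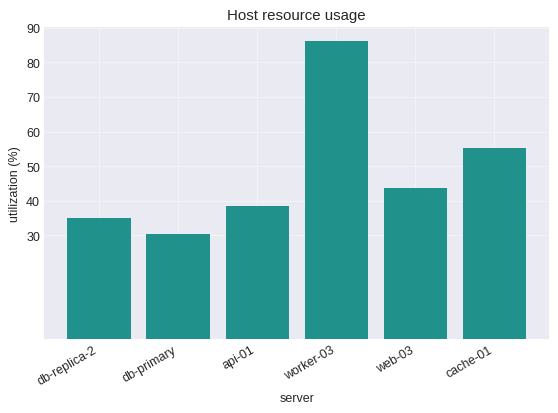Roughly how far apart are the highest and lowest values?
≈ 60

Max worker-03 ≈ 90, min db-primary ≈ 30; range ≈ 60.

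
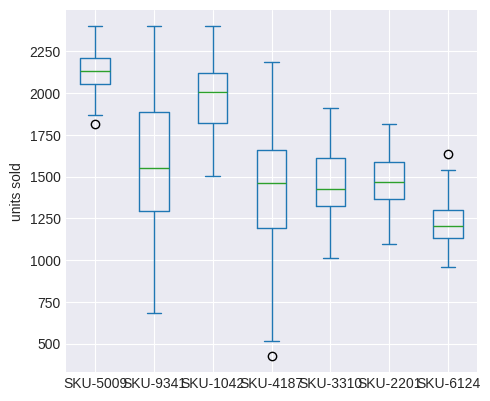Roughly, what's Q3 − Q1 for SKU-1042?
≈ 300

Q3 ≈ 2100, Q1 ≈ 1800; IQR ≈ 300.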